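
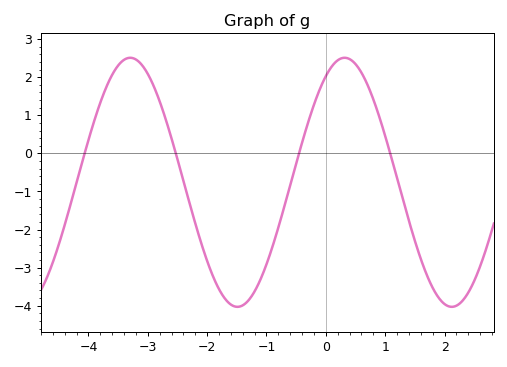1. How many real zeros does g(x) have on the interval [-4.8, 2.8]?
4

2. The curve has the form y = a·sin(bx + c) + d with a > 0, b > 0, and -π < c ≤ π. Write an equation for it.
y = 3.27sin(1.7x + 1) - 0.76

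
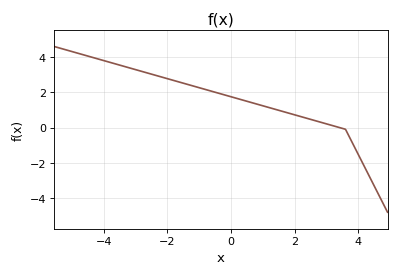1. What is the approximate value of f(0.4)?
1.54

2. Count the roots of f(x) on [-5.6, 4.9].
1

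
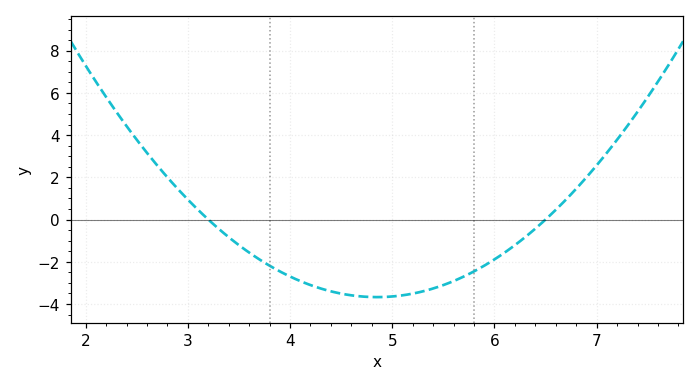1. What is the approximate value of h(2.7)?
2.57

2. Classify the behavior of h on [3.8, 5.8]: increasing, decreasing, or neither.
neither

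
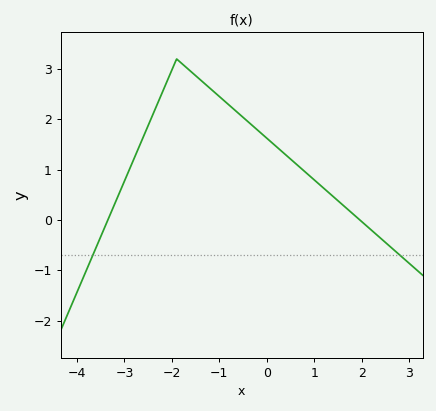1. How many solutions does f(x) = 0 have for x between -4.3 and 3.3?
2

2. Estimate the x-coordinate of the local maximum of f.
-1.8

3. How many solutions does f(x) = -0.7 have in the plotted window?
2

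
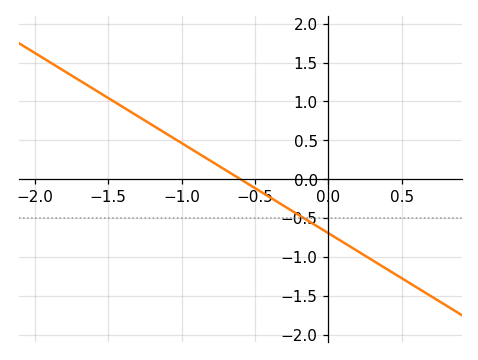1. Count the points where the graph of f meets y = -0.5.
1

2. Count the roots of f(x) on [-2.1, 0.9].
1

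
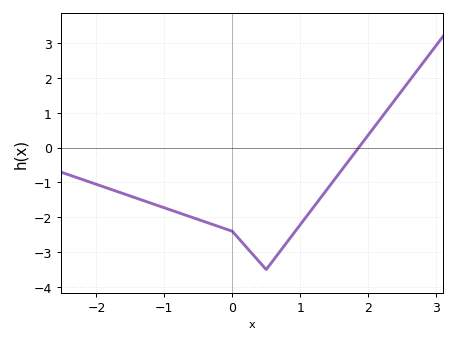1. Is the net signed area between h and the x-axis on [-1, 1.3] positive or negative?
negative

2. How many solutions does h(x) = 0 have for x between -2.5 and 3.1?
1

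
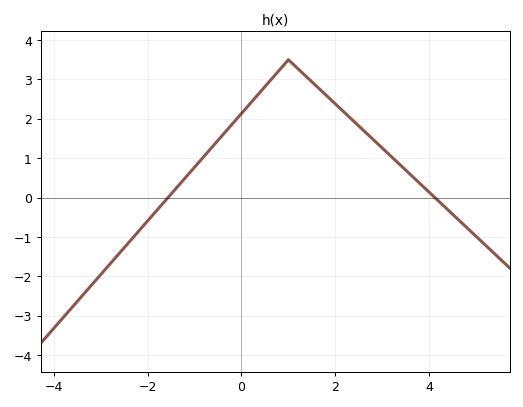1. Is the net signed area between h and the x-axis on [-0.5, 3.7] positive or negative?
positive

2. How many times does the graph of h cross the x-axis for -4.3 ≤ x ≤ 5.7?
2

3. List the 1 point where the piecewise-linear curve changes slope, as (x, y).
(1, 3.5)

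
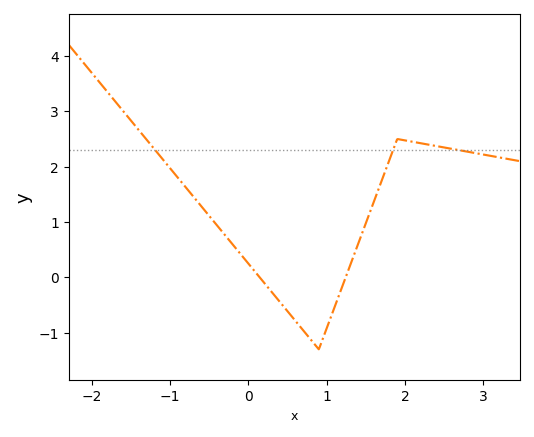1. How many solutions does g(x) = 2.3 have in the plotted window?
3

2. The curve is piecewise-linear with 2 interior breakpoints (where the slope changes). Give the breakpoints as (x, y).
(0.9, -1.3); (1.9, 2.5)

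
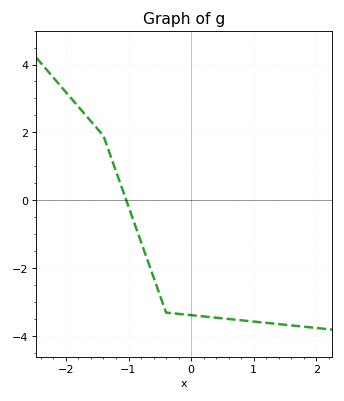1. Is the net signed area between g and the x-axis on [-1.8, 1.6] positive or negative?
negative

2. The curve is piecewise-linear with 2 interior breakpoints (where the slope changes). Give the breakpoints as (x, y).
(-1.4, 1.9); (-0.4, -3.3)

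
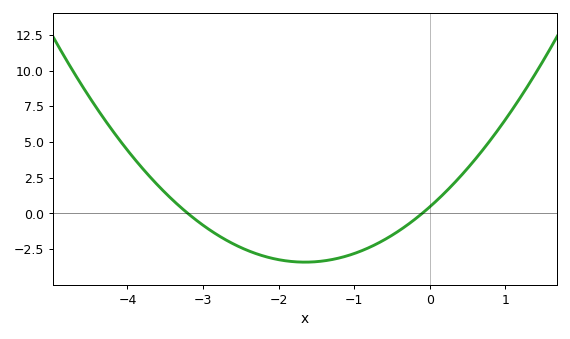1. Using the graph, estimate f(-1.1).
-3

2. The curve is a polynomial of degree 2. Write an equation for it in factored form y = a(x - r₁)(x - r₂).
y = 1.42(x + 3.2)(x + 0.1)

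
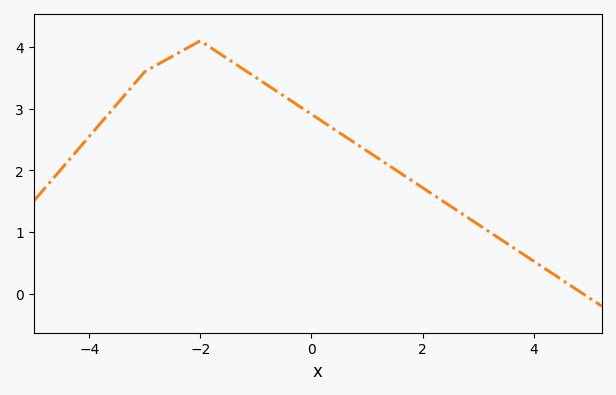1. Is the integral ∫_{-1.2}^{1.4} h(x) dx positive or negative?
positive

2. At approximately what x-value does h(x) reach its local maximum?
-2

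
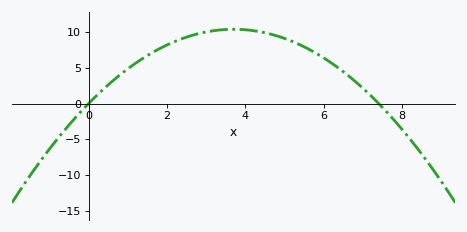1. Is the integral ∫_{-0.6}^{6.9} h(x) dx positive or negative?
positive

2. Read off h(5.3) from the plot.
8.46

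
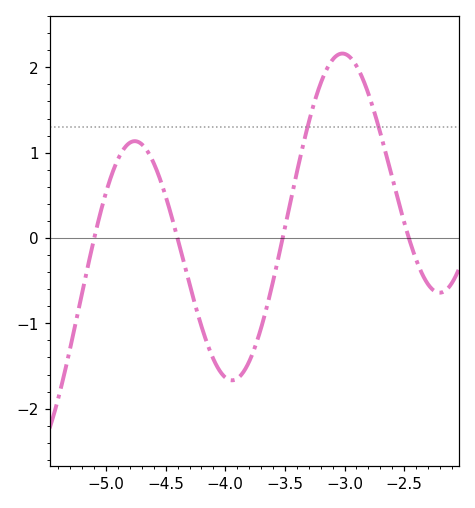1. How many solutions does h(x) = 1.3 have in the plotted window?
2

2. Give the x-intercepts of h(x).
-5.1, -4.4, -3.52, -2.46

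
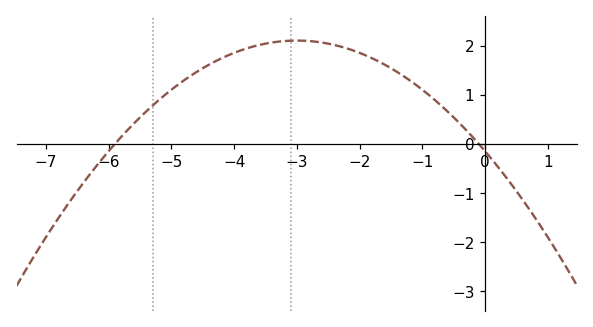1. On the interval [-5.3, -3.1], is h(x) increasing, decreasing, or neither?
increasing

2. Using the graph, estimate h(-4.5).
1.5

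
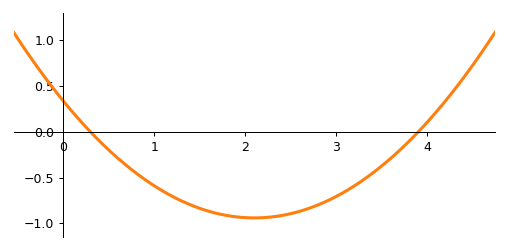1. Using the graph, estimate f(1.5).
-0.85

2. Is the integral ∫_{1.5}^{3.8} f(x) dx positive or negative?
negative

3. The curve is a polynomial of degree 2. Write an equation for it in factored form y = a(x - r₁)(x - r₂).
y = 0.29(x - 0.3)(x - 3.9)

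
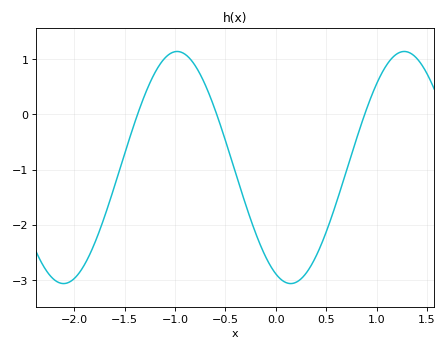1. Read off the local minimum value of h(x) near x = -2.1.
-3.06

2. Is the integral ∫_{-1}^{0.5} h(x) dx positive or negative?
negative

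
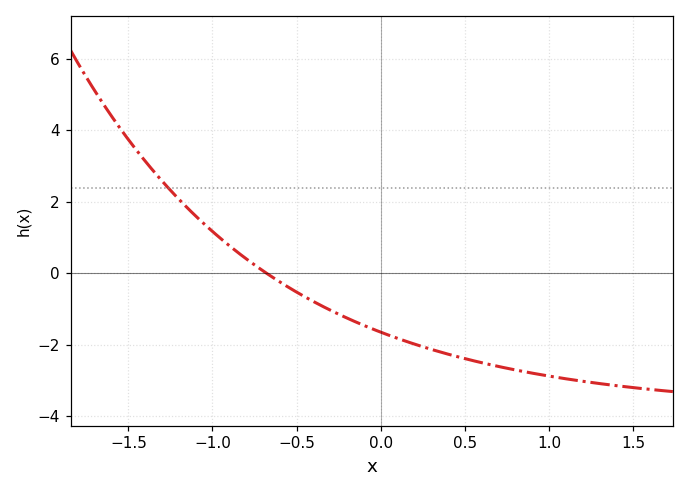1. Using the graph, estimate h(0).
-1.65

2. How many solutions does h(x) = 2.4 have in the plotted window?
1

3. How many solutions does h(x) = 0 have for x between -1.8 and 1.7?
1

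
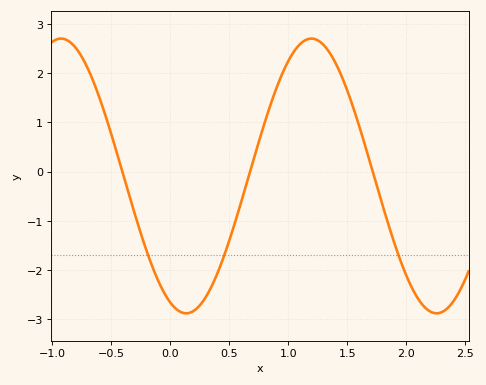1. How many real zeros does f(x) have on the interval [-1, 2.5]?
3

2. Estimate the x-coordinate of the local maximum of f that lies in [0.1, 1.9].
1.2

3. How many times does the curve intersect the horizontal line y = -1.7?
3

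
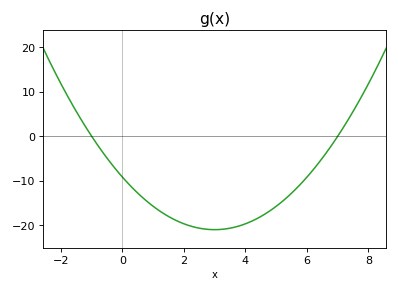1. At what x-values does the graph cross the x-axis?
-1, 7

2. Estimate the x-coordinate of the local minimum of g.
3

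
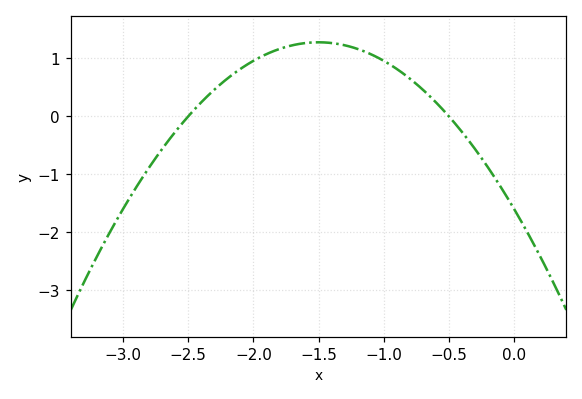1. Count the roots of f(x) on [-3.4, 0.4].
2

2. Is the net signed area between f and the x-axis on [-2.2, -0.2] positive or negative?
positive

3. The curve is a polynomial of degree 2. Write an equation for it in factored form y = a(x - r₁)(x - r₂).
y = -1.28(x + 2.5)(x + 0.5)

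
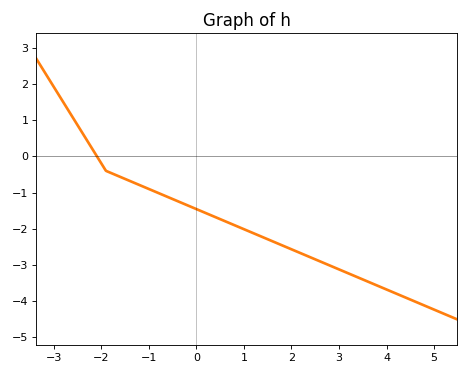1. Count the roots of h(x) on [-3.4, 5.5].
1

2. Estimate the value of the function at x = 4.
-3.68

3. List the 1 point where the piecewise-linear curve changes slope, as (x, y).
(-1.9, -0.4)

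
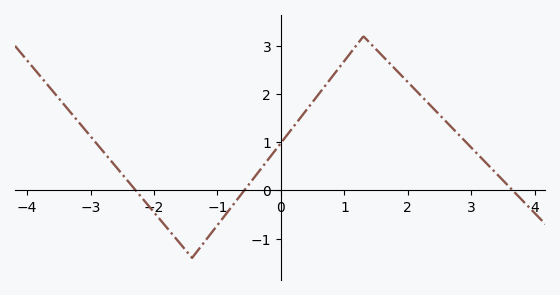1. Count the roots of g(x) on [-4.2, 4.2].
3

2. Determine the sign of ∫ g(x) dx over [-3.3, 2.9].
positive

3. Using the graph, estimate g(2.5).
1.57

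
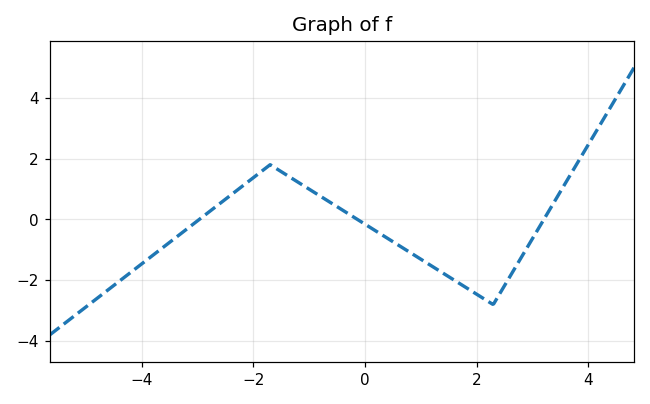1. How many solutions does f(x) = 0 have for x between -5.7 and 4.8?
3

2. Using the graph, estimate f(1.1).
-1.42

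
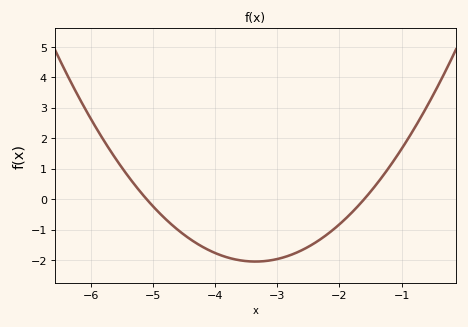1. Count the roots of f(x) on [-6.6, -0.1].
2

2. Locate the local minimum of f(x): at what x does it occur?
-3.3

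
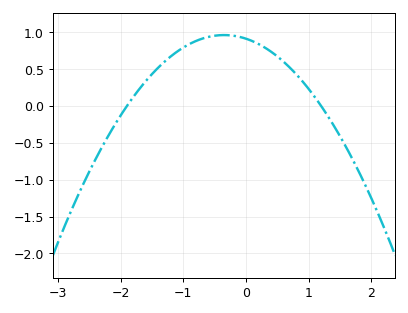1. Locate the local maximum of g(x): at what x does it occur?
-0.35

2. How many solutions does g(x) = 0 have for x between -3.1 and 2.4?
2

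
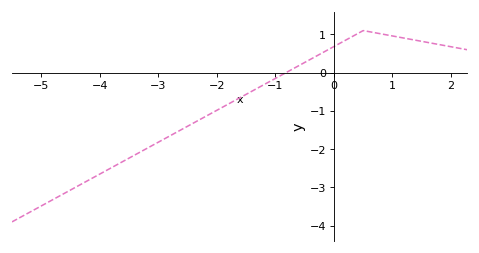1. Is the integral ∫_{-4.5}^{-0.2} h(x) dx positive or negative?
negative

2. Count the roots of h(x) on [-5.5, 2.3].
1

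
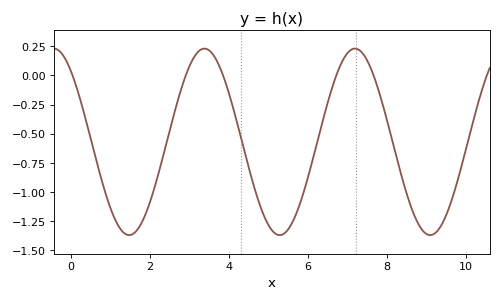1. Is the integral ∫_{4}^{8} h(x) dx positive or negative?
negative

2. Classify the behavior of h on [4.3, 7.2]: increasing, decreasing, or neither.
neither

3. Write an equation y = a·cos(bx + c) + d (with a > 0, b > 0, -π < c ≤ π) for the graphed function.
y = 0.8cos(1.6x + 0.71) - 0.57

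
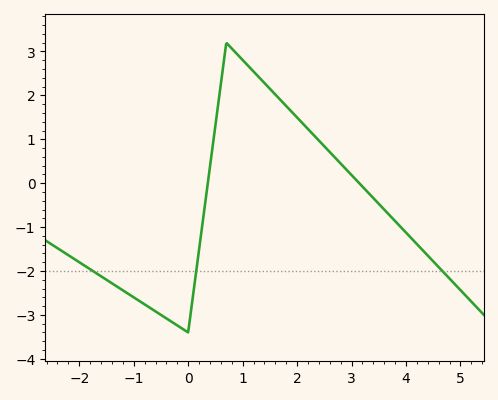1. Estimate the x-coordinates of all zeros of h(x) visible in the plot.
0.361, 3.14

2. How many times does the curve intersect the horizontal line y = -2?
3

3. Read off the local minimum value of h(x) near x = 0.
-3.4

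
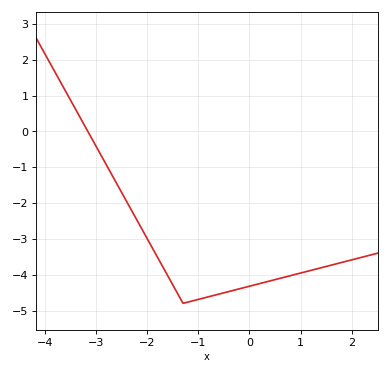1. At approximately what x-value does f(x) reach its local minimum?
-1.3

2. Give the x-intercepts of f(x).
-3.16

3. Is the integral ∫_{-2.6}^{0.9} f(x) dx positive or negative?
negative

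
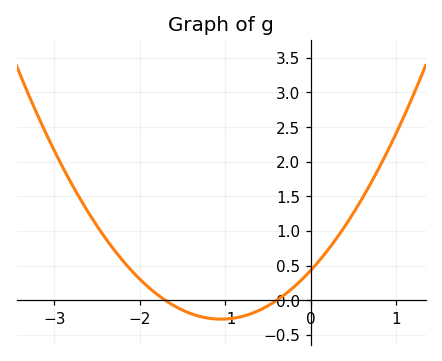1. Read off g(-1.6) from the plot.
-0.077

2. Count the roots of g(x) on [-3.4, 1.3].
2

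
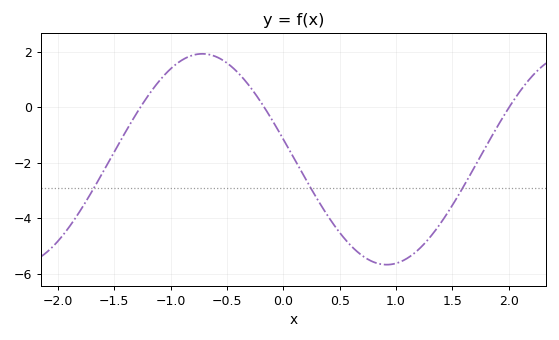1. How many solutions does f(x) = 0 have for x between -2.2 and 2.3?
3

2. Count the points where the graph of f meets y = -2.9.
3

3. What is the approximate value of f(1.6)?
-2.86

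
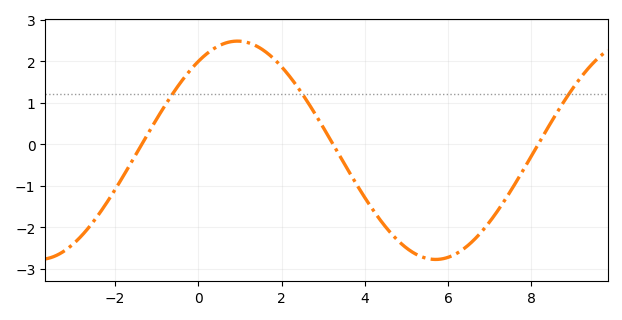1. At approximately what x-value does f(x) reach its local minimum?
5.8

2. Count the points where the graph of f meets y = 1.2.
3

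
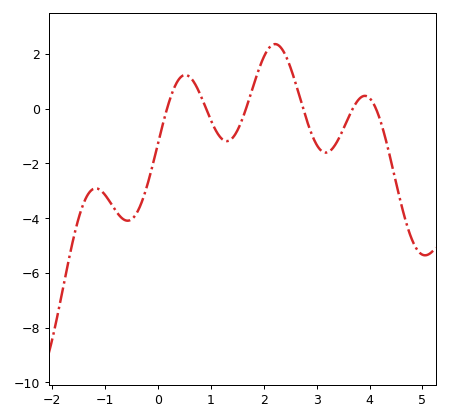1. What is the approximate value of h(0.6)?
1.2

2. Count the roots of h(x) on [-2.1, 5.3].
6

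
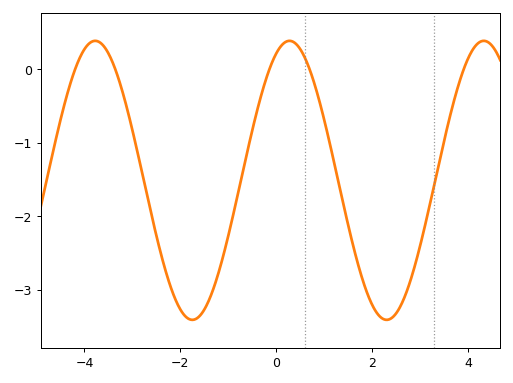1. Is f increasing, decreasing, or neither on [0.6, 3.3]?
neither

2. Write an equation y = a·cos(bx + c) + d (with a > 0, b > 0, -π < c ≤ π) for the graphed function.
y = 1.9cos(1.6x - 0.43) - 1.51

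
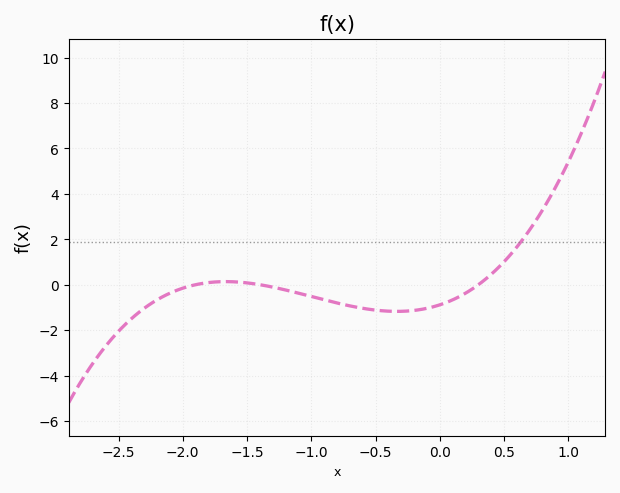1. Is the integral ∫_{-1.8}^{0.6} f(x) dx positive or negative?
negative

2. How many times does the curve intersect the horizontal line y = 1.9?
1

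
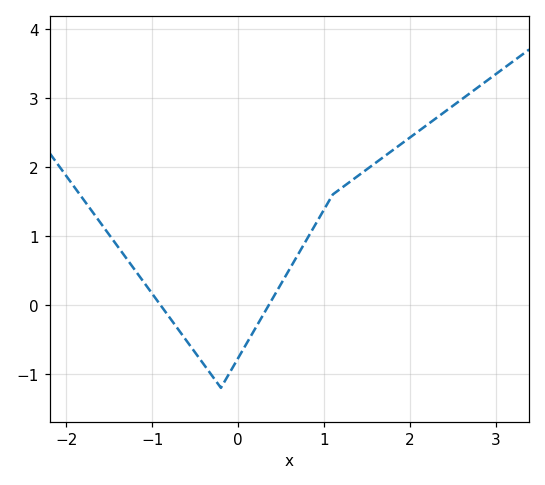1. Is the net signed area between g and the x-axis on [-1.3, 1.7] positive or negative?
positive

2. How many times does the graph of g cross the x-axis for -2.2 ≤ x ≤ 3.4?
2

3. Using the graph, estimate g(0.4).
0.1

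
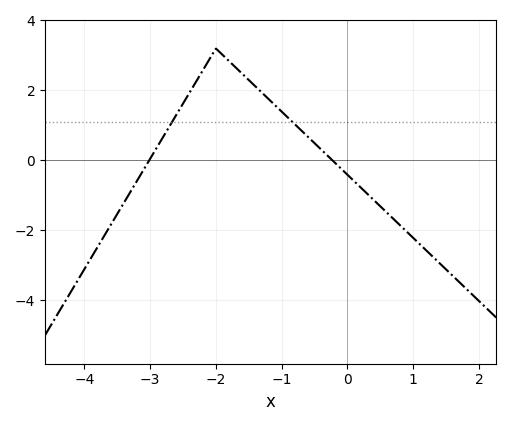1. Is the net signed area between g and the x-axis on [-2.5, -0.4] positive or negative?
positive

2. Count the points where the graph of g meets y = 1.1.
2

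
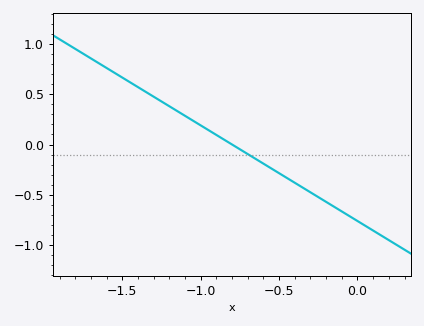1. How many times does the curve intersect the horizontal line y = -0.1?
1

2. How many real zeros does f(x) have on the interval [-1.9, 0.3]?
1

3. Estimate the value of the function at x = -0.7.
-0.1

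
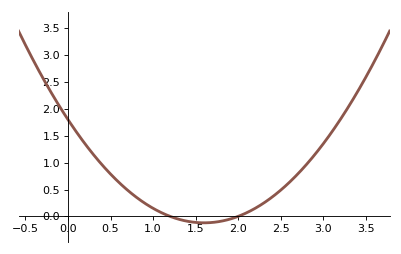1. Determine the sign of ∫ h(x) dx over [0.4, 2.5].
positive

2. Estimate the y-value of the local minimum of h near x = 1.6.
-0.12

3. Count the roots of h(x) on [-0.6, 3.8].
2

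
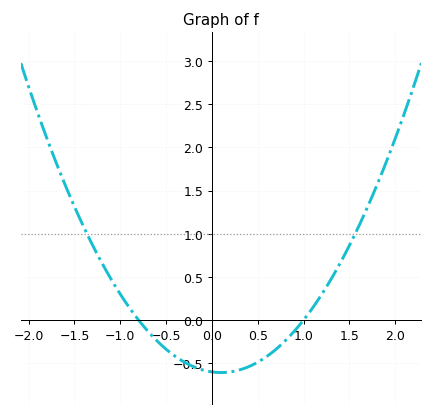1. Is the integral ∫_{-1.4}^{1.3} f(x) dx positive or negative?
negative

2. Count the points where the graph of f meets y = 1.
2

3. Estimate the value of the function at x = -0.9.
0.142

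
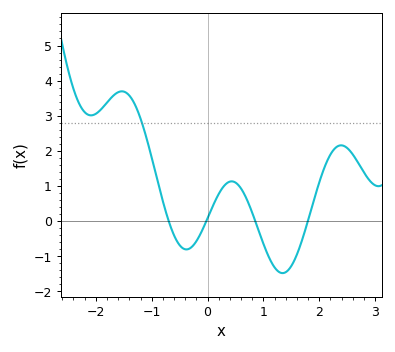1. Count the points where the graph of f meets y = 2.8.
1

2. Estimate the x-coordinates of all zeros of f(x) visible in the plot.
-0.7, 0, 0.9, 1.8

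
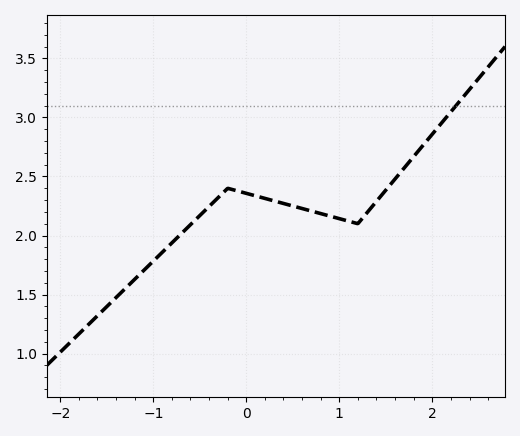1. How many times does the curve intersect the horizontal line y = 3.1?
1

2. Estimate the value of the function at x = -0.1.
2.38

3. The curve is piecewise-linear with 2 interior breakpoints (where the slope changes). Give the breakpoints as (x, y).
(-0.2, 2.4); (1.2, 2.1)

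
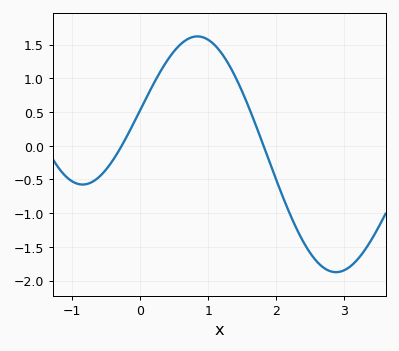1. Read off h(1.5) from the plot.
0.804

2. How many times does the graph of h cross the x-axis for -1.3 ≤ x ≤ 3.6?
2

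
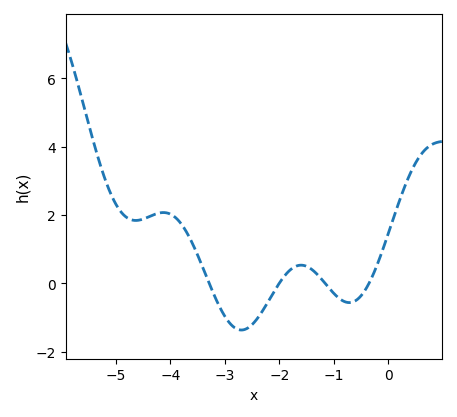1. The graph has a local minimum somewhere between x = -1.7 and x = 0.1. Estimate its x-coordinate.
-0.717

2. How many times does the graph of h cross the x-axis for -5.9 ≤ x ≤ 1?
4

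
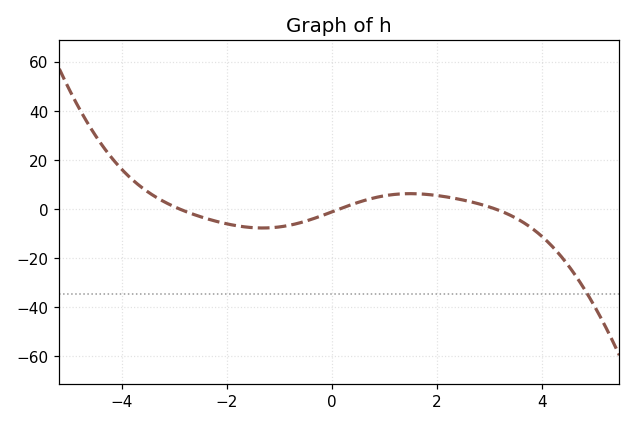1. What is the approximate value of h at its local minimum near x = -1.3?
-8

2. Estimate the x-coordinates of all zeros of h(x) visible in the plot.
-2.8, 0.2, 3.2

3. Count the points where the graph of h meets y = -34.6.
1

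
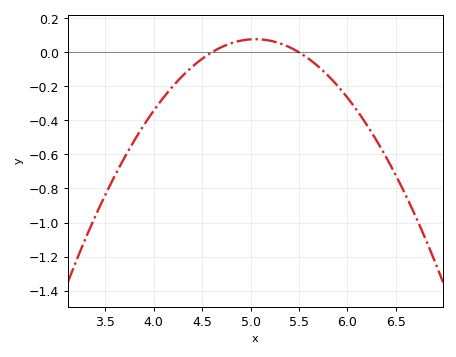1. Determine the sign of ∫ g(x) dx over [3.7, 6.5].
negative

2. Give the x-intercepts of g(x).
4.6, 5.5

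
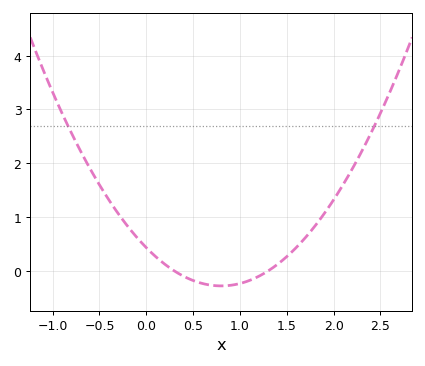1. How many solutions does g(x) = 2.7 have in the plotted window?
2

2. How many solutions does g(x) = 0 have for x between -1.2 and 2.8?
2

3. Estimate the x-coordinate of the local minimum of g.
0.8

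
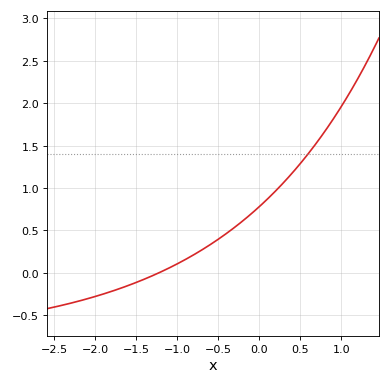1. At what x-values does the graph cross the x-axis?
-1.2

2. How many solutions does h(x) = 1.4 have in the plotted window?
1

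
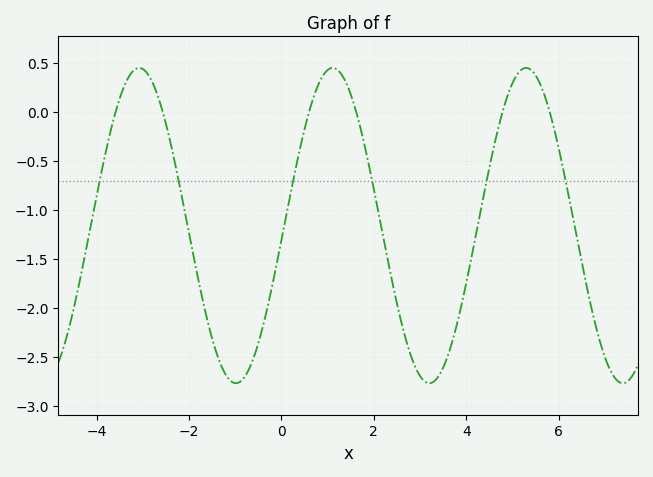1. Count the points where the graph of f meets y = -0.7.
6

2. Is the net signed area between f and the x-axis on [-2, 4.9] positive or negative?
negative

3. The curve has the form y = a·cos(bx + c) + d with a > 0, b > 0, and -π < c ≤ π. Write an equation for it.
y = 1.61cos(1.5x - 1.7) - 1.16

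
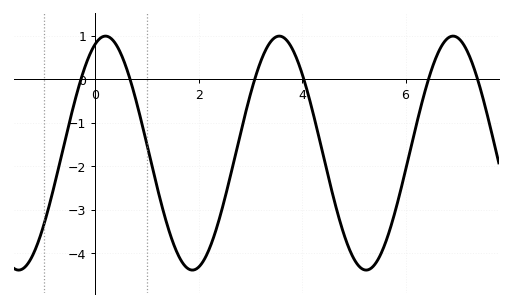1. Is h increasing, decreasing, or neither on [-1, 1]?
neither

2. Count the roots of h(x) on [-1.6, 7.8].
6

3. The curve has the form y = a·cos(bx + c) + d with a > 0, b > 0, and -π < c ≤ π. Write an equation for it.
y = 2.69cos(1.9x - 0.37) - 1.7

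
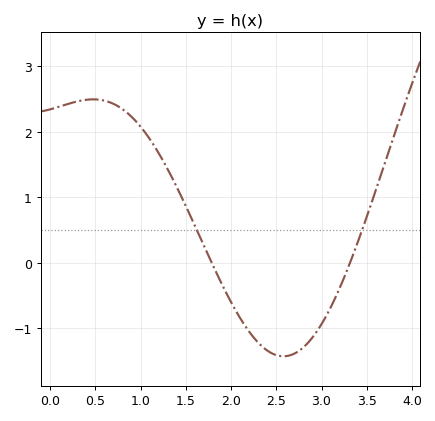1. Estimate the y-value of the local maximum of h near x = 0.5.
2.49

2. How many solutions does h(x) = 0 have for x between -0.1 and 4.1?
2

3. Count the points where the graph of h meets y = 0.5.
2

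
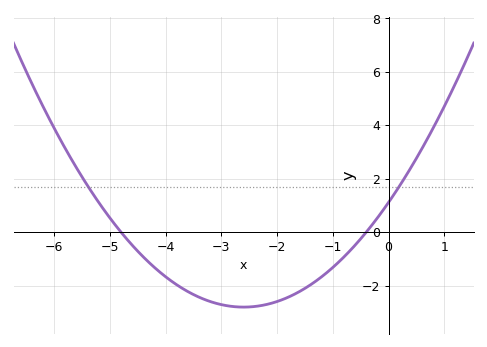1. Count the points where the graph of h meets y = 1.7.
2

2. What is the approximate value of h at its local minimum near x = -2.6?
-2.81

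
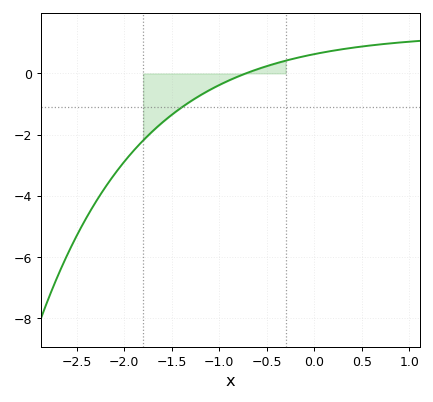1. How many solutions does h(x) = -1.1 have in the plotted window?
1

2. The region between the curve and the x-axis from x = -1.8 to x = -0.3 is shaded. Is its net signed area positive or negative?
negative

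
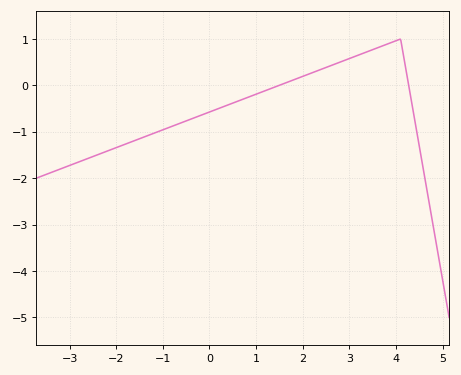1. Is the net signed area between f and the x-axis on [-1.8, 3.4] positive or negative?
negative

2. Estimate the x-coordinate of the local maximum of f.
4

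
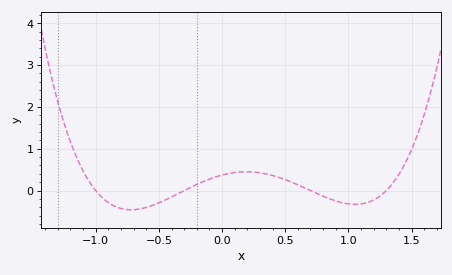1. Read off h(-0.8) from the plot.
-0.4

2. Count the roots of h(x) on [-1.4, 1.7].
4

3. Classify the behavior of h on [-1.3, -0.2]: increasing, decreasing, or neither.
neither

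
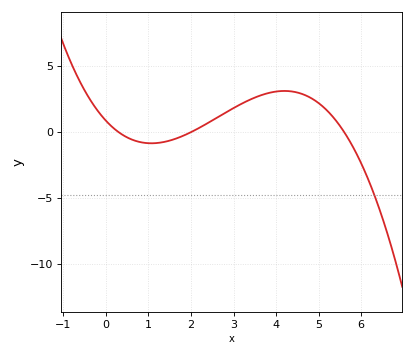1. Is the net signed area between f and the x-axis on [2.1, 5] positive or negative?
positive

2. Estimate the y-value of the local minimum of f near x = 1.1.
-0.843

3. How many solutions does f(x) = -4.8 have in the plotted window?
1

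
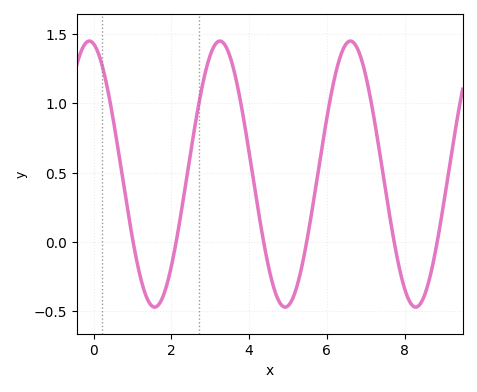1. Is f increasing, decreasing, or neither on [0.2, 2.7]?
neither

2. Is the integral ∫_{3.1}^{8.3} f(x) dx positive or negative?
positive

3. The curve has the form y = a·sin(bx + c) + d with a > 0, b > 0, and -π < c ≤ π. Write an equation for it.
y = 0.96sin(1.9x + 1.8) + 0.49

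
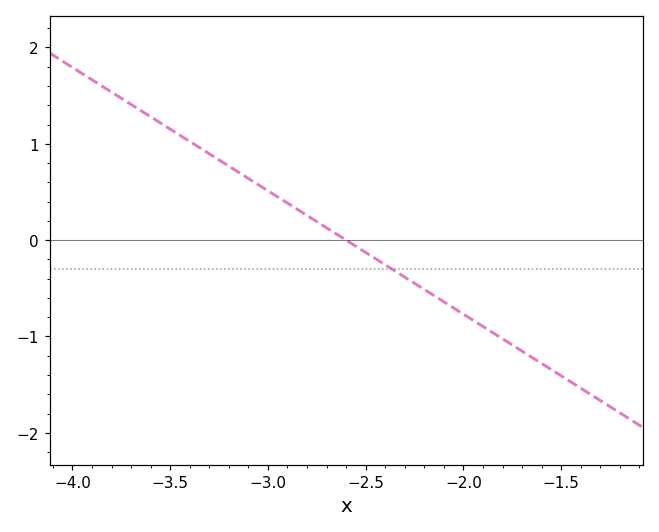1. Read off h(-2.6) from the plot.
0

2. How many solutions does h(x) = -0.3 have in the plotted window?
1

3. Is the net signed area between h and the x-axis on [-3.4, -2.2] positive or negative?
positive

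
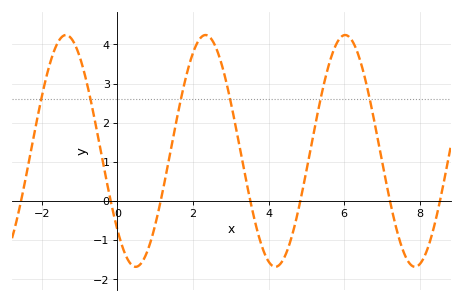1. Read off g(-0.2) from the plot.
0.096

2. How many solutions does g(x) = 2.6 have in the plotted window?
6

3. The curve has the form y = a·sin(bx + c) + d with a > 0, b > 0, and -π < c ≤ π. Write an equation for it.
y = 2.96sin(1.7x - 2.39) + 1.28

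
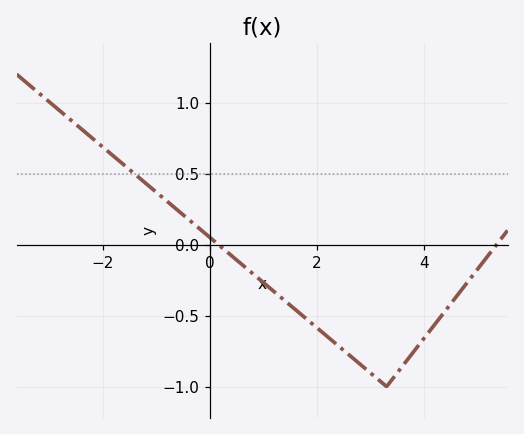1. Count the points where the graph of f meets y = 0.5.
1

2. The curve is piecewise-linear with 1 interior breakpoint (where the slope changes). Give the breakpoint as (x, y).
(3.3, -1)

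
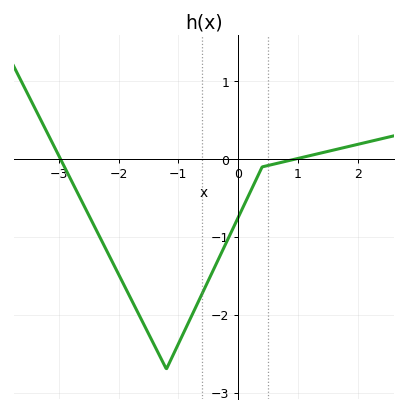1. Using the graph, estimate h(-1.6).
-2.09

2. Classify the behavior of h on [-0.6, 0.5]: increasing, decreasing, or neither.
increasing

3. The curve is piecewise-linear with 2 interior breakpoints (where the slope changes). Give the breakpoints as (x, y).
(-1.2, -2.7); (0.4, -0.1)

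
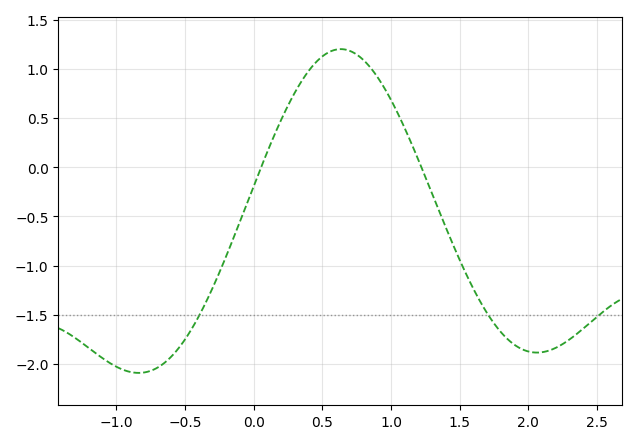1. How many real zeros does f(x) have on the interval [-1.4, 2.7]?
2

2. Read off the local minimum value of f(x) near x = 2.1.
-1.9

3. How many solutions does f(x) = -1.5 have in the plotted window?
3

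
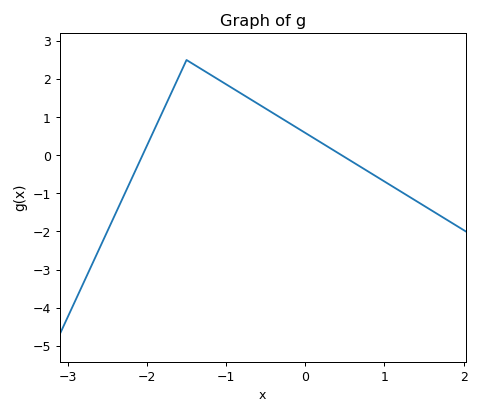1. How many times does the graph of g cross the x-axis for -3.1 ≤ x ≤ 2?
2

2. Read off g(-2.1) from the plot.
-0.2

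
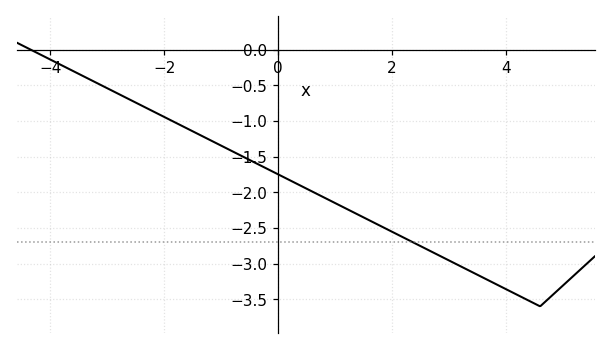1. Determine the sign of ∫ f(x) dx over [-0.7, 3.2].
negative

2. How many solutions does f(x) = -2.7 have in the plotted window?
1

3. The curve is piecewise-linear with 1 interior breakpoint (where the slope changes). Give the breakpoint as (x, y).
(4.6, -3.6)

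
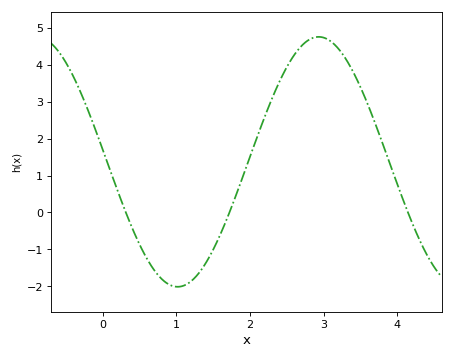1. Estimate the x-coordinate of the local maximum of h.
2.9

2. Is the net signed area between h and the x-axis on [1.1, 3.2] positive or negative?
positive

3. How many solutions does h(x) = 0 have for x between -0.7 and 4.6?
3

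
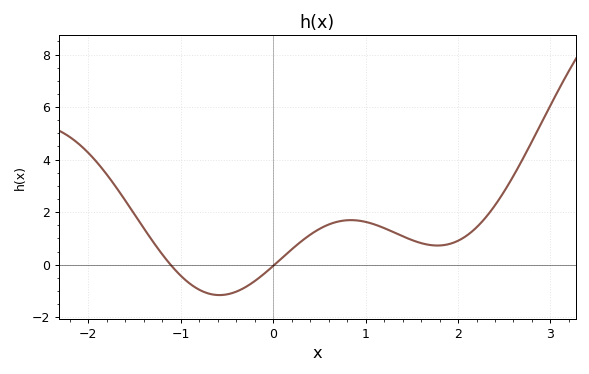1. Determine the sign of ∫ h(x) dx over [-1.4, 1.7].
positive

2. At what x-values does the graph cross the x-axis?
-1.1, 0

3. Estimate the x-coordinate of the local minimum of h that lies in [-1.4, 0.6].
-0.6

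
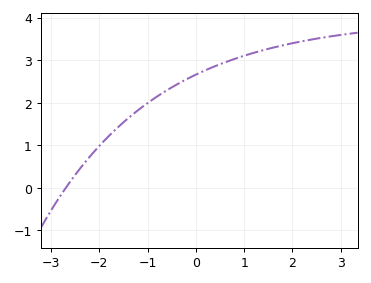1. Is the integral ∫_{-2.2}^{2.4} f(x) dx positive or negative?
positive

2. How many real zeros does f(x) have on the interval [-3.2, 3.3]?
1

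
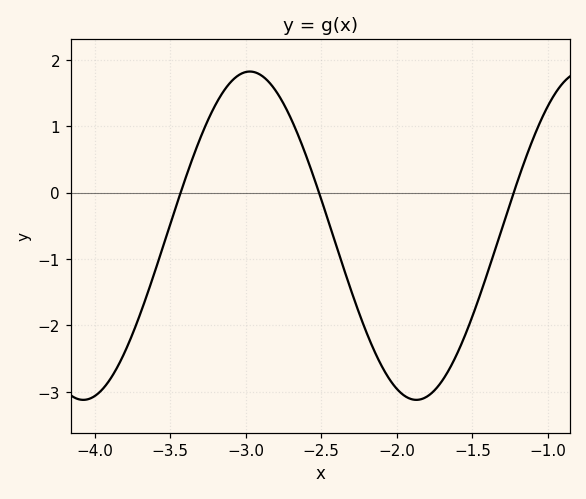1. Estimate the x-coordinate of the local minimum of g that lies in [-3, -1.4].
-1.85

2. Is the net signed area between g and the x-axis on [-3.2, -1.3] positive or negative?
negative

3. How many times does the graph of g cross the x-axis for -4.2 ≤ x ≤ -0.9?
3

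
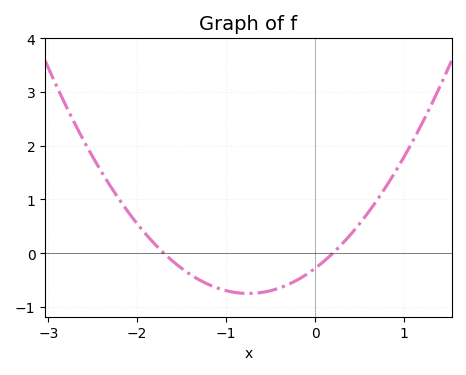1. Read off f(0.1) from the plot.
-0.149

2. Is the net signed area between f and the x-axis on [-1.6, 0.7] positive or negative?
negative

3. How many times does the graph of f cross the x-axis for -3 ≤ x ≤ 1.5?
2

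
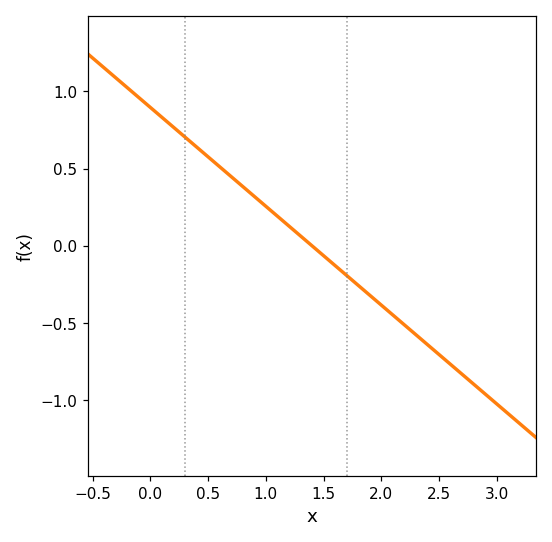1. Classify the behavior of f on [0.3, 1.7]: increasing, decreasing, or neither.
decreasing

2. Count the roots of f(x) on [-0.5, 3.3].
1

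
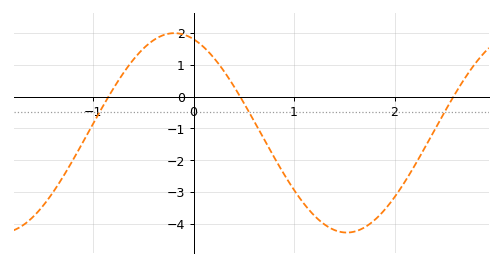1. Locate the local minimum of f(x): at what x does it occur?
1.5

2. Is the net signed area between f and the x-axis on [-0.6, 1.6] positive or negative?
negative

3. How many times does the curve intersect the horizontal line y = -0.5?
3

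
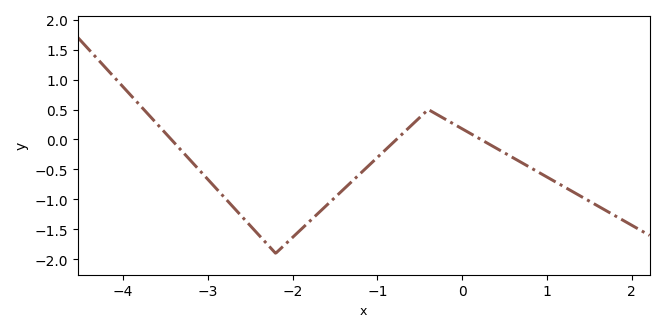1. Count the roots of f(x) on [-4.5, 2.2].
3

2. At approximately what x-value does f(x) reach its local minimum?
-2.2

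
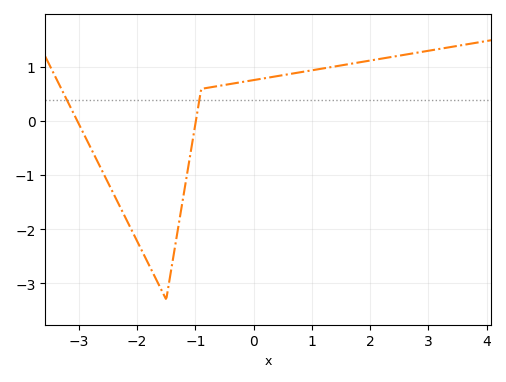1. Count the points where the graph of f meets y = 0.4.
2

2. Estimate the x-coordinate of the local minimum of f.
-1.5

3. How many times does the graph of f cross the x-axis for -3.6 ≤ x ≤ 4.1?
2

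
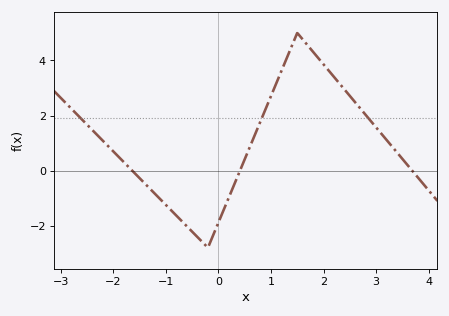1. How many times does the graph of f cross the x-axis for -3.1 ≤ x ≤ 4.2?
3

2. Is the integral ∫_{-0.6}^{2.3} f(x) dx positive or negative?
positive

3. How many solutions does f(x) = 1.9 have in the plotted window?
3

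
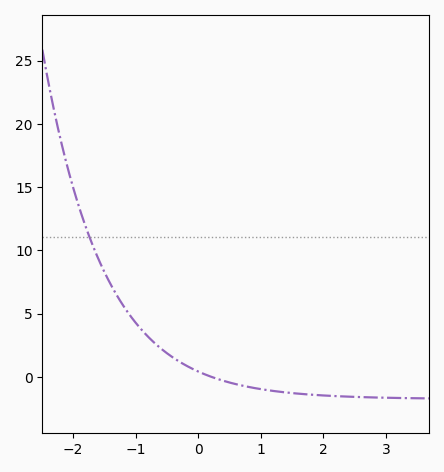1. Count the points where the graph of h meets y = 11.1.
1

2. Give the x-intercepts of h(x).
0.217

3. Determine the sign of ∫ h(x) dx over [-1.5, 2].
positive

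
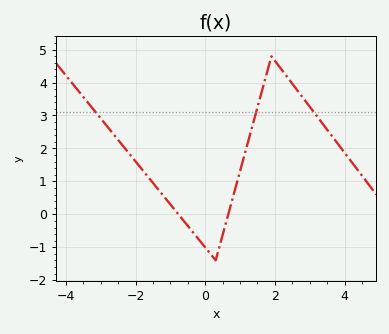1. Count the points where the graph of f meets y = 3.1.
3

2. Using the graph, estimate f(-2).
1.6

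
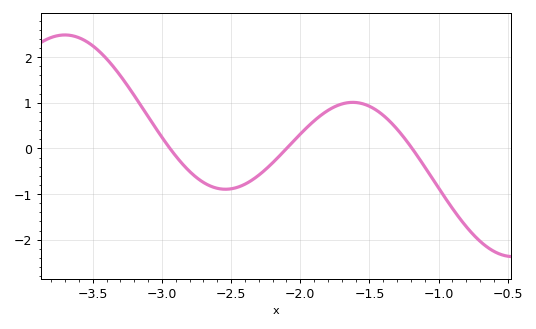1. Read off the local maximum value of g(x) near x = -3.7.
2.49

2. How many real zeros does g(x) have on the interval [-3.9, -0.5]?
3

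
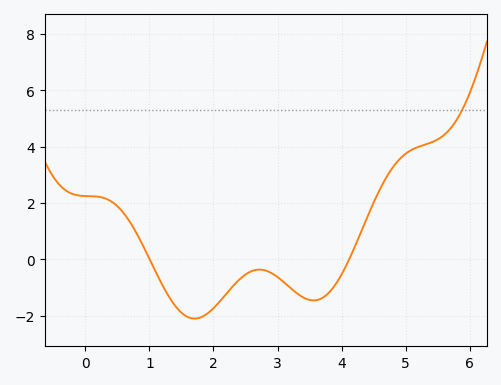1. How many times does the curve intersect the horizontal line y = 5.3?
1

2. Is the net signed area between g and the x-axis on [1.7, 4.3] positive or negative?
negative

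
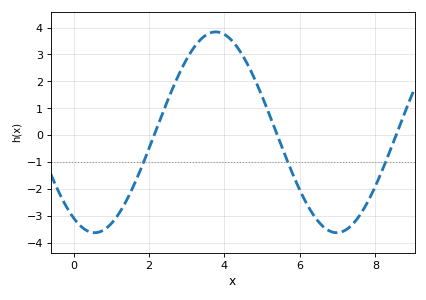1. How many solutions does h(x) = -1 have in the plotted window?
3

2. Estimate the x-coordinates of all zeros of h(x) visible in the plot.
2.14, 5.4, 8.55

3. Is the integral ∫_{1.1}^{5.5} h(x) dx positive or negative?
positive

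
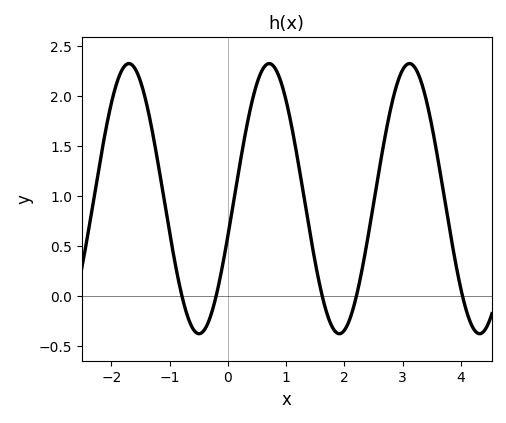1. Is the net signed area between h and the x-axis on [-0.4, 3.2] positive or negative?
positive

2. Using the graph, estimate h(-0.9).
0.309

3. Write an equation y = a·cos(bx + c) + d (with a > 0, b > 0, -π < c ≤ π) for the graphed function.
y = 1.35cos(2.61x - 1.85) + 0.97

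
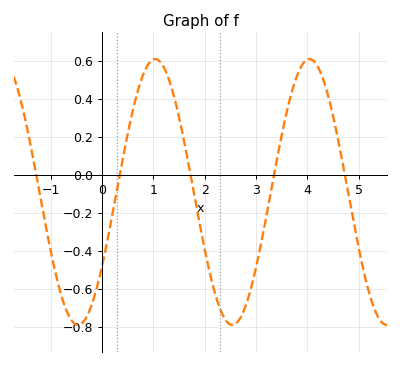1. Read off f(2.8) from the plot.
-0.68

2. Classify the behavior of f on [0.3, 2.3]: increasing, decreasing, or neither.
neither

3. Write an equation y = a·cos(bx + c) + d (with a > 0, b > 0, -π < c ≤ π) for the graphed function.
y = 0.7cos(2.1x - 2.2) - 0.09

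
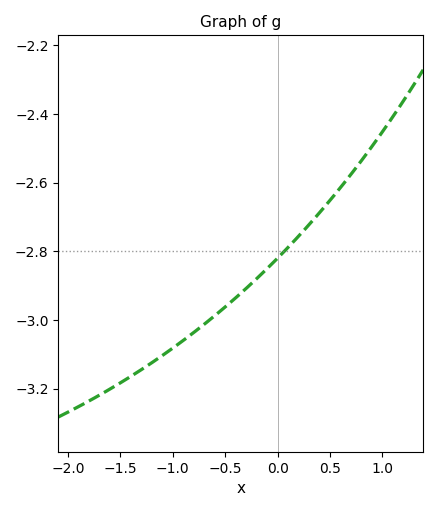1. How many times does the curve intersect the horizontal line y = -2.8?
1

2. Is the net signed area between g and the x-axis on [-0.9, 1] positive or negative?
negative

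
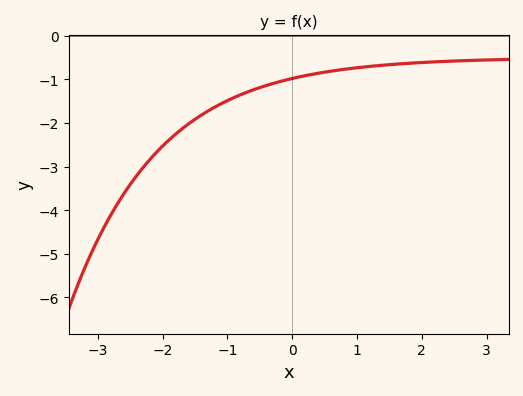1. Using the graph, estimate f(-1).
-1.49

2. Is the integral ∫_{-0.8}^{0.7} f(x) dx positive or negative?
negative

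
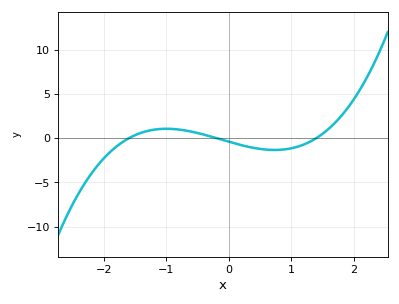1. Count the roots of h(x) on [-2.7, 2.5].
3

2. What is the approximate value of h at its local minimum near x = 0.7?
-1.34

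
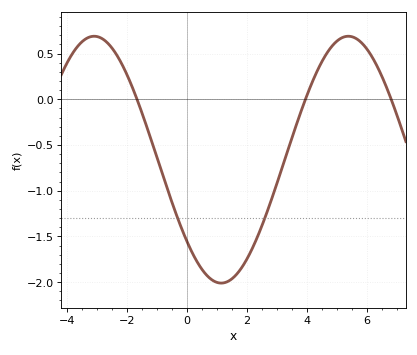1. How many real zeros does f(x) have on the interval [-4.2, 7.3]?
3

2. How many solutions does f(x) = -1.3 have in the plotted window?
2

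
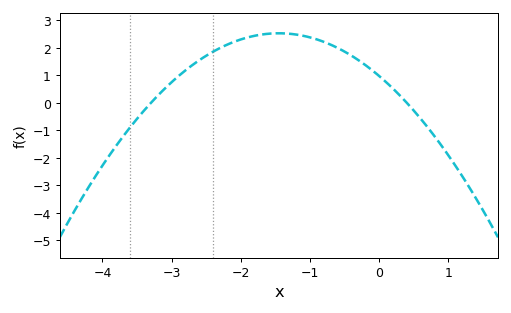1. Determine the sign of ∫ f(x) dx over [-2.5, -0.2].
positive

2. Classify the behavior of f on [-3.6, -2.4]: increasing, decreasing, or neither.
increasing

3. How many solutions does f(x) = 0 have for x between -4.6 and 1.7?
2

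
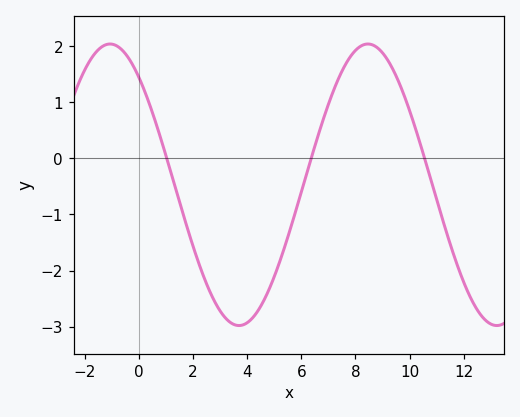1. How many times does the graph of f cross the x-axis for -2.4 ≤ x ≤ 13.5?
3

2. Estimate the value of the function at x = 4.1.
-2.89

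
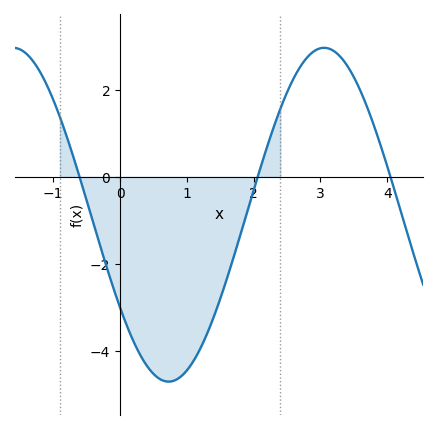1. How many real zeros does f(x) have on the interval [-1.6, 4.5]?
3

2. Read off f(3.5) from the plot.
2.2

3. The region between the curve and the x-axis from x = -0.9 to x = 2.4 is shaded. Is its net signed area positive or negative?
negative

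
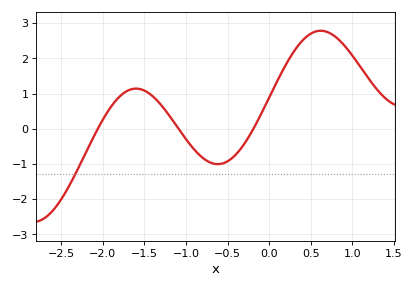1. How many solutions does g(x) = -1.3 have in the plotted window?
1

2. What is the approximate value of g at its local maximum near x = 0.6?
2.8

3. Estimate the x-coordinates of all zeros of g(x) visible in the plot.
-2.1, -1.1, -0.2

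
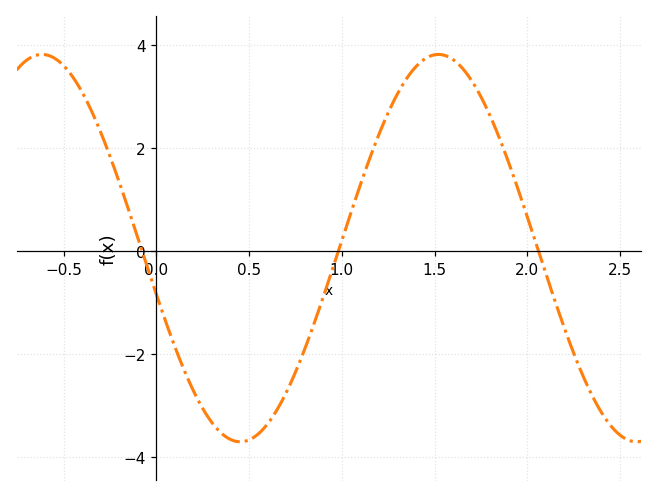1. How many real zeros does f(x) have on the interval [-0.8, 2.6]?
3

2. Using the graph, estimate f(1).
0.2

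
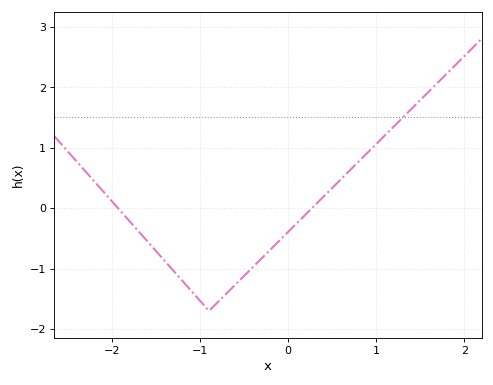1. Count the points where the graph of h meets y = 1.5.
1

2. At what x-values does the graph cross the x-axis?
-1.9, 0.3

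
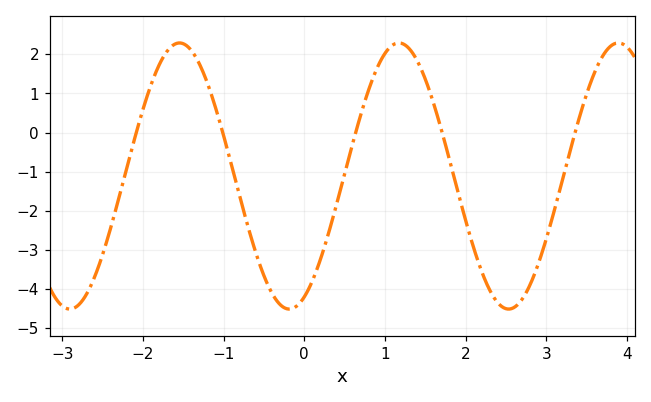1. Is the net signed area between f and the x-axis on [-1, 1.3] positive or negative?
negative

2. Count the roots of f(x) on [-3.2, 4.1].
5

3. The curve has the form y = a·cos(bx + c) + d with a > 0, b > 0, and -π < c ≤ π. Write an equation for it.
y = 3.4cos(2.31x - 2.71) - 1.11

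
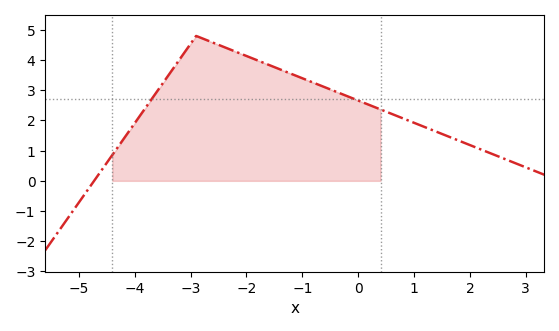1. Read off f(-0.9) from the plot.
3.3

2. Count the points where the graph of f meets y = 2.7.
2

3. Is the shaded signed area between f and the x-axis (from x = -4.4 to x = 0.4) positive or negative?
positive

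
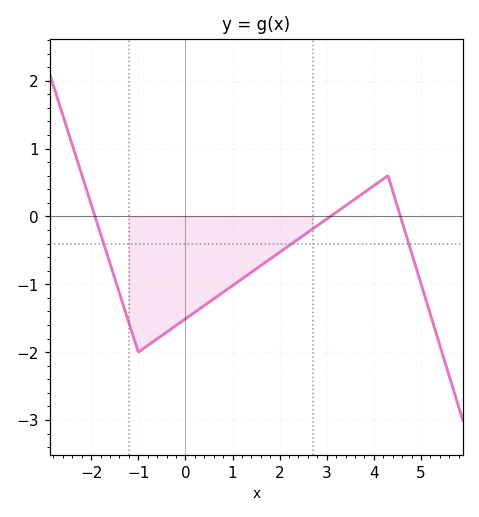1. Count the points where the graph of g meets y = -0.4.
3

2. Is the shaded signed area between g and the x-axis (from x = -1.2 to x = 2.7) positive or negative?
negative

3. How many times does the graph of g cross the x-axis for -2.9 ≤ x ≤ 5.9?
3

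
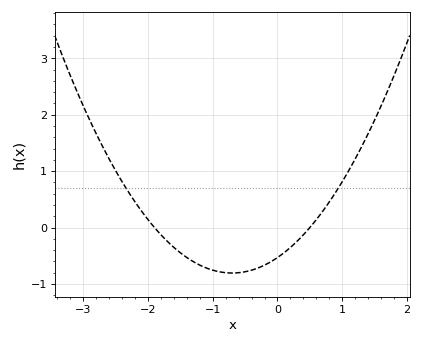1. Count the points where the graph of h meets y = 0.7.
2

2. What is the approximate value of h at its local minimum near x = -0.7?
-0.8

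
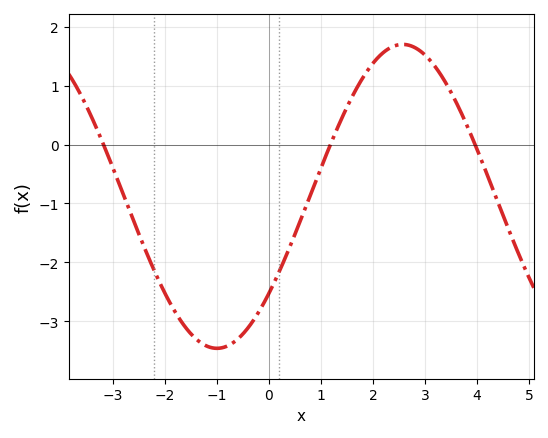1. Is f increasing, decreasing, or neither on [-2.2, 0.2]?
neither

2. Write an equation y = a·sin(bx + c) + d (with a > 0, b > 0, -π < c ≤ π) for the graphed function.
y = 2.58sin(0.88x - 0.69) - 0.88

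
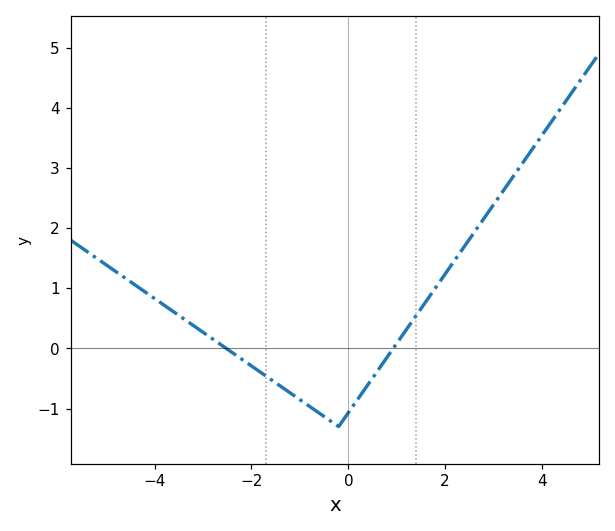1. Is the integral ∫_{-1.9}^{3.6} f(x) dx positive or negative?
positive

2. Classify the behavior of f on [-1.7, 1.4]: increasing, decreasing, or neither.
neither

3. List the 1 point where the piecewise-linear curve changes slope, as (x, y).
(-0.2, -1.3)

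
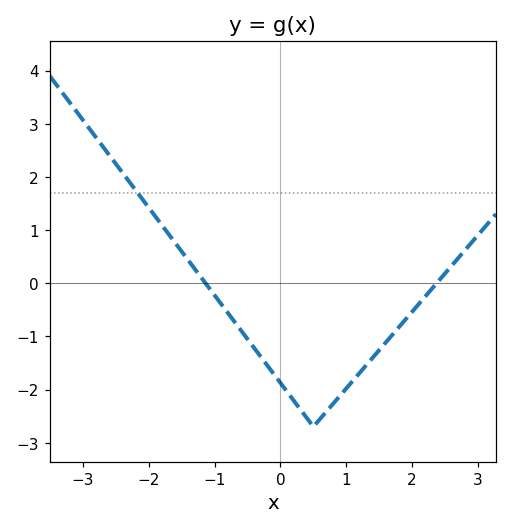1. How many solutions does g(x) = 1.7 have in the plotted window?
1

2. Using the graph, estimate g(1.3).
-1.55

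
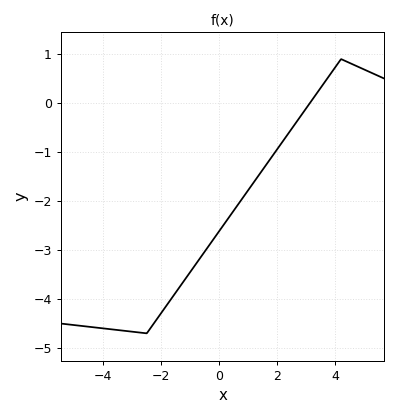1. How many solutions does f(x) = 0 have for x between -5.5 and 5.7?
1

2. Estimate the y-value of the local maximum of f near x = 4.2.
0.9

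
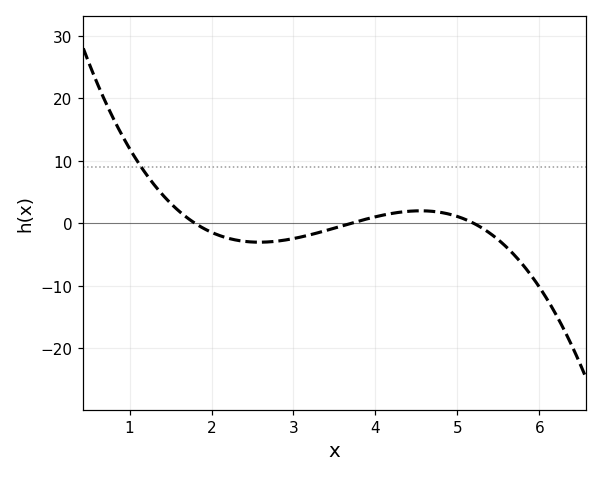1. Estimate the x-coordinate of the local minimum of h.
2.58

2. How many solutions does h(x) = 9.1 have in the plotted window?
1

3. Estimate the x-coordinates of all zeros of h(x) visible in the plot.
1.8, 3.7, 5.2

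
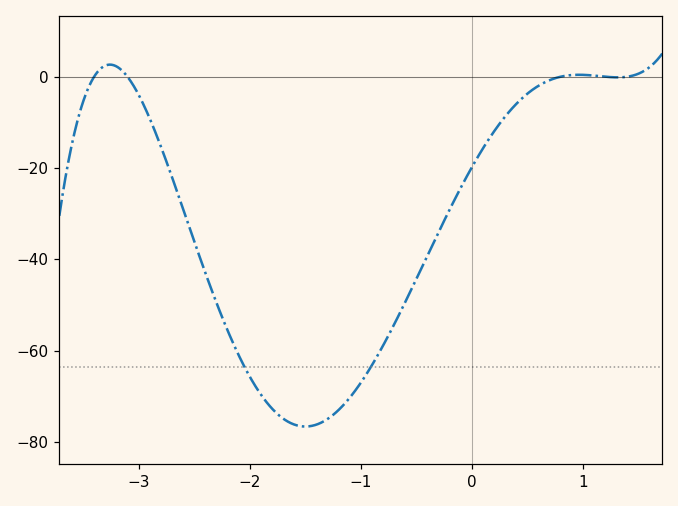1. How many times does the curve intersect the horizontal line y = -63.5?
2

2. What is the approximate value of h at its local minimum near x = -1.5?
-76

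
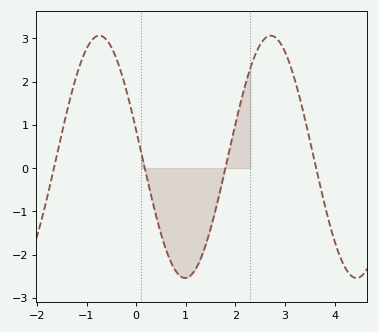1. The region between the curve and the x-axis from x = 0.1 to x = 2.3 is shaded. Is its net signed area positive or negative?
negative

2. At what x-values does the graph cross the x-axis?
-1.66, 0.172, 1.8, 3.62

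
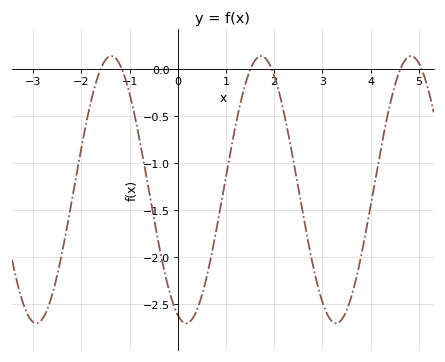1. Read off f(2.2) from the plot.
-0.45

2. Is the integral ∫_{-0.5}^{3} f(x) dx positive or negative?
negative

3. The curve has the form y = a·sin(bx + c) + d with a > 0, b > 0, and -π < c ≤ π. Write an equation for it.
y = 1.42sin(2x - 1.9) - 1.28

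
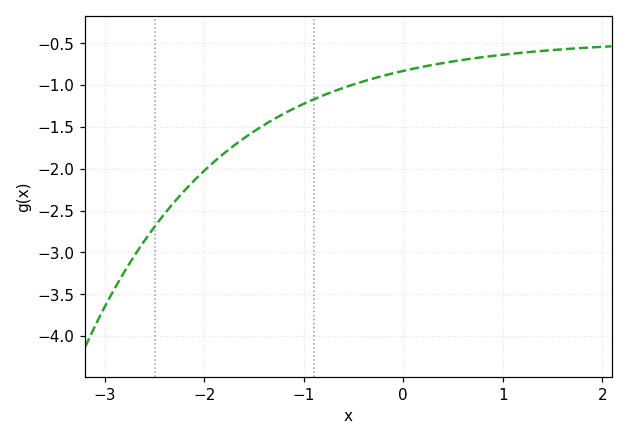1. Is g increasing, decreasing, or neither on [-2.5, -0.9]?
increasing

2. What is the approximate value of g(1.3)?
-0.6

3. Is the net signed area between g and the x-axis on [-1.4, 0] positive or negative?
negative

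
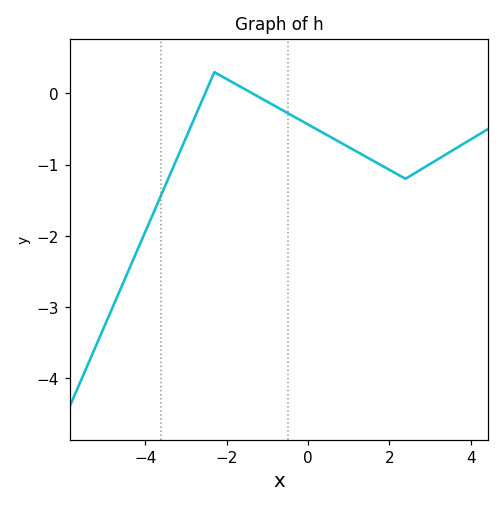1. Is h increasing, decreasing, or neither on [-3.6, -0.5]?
neither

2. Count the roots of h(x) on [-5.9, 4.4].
2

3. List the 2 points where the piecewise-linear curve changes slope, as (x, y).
(-2.3, 0.3); (2.4, -1.2)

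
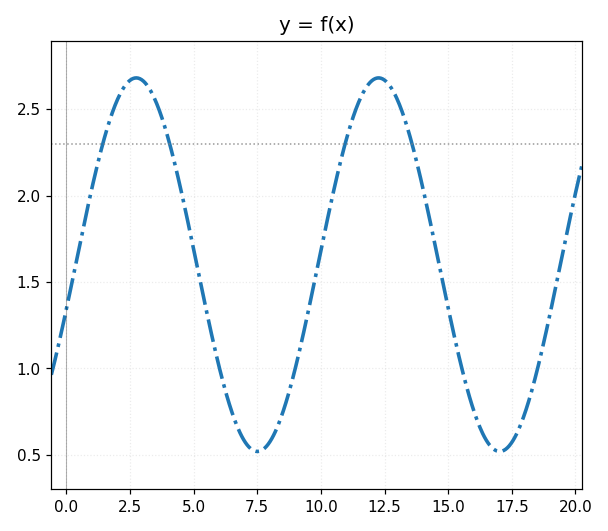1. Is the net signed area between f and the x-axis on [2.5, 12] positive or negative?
positive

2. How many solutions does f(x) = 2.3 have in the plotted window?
4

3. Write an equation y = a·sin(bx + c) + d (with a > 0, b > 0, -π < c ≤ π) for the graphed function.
y = 1.08sin(0.66x - 0.24) + 1.6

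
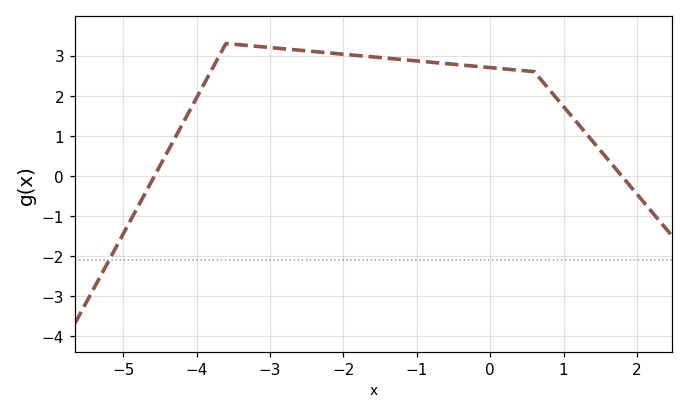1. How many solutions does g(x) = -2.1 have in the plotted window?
1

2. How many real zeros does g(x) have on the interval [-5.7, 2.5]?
2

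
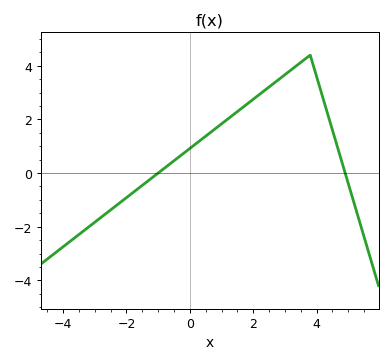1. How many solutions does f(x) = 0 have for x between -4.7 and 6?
2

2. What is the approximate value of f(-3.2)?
-2.02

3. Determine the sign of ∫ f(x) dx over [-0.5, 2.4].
positive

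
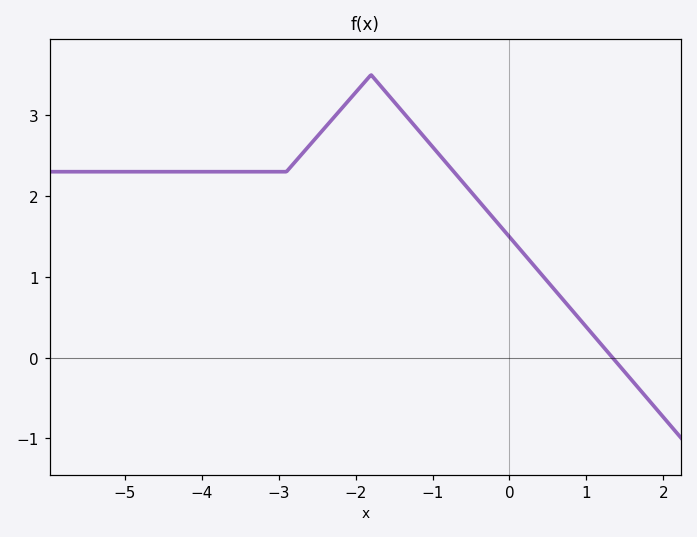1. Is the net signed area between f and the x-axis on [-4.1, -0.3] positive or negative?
positive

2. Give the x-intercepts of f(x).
1.4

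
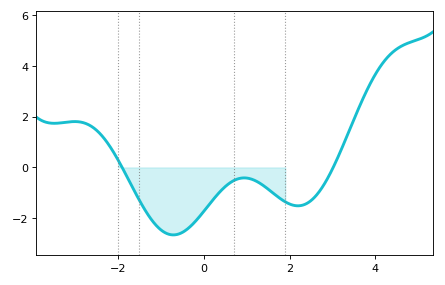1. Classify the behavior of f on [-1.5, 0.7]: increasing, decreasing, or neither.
neither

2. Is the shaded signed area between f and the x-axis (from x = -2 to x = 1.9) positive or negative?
negative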